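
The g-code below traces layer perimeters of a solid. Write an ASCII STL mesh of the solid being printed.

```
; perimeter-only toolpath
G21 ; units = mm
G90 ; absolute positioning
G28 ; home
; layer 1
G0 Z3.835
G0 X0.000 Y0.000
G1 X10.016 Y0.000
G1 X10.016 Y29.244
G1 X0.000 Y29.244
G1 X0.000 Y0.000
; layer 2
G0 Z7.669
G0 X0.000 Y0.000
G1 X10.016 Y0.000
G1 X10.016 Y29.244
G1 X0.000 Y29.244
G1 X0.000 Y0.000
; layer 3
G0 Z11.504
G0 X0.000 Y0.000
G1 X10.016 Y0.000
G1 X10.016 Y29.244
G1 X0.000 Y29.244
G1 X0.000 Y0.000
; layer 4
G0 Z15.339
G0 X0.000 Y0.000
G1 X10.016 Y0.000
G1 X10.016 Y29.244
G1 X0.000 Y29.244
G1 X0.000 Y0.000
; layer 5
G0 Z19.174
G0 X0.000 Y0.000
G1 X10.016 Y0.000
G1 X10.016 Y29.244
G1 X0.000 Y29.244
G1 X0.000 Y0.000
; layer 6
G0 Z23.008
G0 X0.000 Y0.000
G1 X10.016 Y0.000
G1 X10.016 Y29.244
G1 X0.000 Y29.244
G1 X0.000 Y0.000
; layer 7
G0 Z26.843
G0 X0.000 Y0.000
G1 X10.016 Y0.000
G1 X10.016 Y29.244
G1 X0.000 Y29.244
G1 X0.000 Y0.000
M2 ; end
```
solid part
  facet normal 0.0000 0.0000 -1.0000
    outer loop
      vertex 10.016 29.244 0.000
      vertex 10.016 0.000 0.000
      vertex 0.000 0.000 0.000
    endloop
  endfacet
  facet normal 0.0000 0.0000 -1.0000
    outer loop
      vertex 0.000 29.244 0.000
      vertex 10.016 29.244 0.000
      vertex 0.000 0.000 0.000
    endloop
  endfacet
  facet normal 0.0000 0.0000 1.0000
    outer loop
      vertex 0.000 0.000 26.843
      vertex 10.016 0.000 26.843
      vertex 10.016 29.244 26.843
    endloop
  endfacet
  facet normal 0.0000 0.0000 1.0000
    outer loop
      vertex 0.000 0.000 26.843
      vertex 10.016 29.244 26.843
      vertex 0.000 29.244 26.843
    endloop
  endfacet
  facet normal 0.0000 -1.0000 0.0000
    outer loop
      vertex 0.000 0.000 0.000
      vertex 10.016 0.000 0.000
      vertex 10.016 0.000 26.843
    endloop
  endfacet
  facet normal 0.0000 -1.0000 0.0000
    outer loop
      vertex 0.000 0.000 0.000
      vertex 10.016 0.000 26.843
      vertex 0.000 0.000 26.843
    endloop
  endfacet
  facet normal 0.0000 1.0000 0.0000
    outer loop
      vertex 10.016 29.244 26.843
      vertex 10.016 29.244 0.000
      vertex 0.000 29.244 0.000
    endloop
  endfacet
  facet normal 0.0000 1.0000 0.0000
    outer loop
      vertex 0.000 29.244 26.843
      vertex 10.016 29.244 26.843
      vertex 0.000 29.244 0.000
    endloop
  endfacet
  facet normal -1.0000 0.0000 0.0000
    outer loop
      vertex 0.000 29.244 26.843
      vertex 0.000 29.244 0.000
      vertex 0.000 0.000 0.000
    endloop
  endfacet
  facet normal -1.0000 0.0000 0.0000
    outer loop
      vertex 0.000 0.000 26.843
      vertex 0.000 29.244 26.843
      vertex 0.000 0.000 0.000
    endloop
  endfacet
  facet normal 1.0000 0.0000 0.0000
    outer loop
      vertex 10.016 0.000 0.000
      vertex 10.016 29.244 0.000
      vertex 10.016 29.244 26.843
    endloop
  endfacet
  facet normal 1.0000 0.0000 0.0000
    outer loop
      vertex 10.016 0.000 0.000
      vertex 10.016 29.244 26.843
      vertex 10.016 0.000 26.843
    endloop
  endfacet
endsolid part

The G0 Z moves step by Δz≈3.835 mm. Every layer's G1 loop is the same polygon, so the solid is a straight extrusion of it from z=0 to z≈26.8. Closing with flat bottom and top caps and triangulating gives 12 facets — a rectangular box, roughly 10 × 29.2 mm footprint and 26.8 mm tall.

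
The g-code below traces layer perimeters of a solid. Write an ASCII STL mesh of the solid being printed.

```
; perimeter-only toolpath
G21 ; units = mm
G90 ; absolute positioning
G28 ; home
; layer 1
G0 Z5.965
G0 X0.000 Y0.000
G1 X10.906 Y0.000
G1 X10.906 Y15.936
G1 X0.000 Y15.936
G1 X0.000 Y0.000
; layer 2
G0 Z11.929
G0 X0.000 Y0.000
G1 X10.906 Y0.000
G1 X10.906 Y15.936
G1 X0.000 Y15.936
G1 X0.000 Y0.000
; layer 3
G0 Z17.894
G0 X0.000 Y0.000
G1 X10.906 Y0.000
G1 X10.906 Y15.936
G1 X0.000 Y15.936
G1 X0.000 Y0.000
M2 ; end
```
solid part
  facet normal 0.0000 0.0000 -1.0000
    outer loop
      vertex 10.906 15.936 0.000
      vertex 10.906 0.000 0.000
      vertex 0.000 0.000 0.000
    endloop
  endfacet
  facet normal 0.0000 0.0000 -1.0000
    outer loop
      vertex 0.000 15.936 0.000
      vertex 10.906 15.936 0.000
      vertex 0.000 0.000 0.000
    endloop
  endfacet
  facet normal 0.0000 0.0000 1.0000
    outer loop
      vertex 0.000 0.000 17.894
      vertex 10.906 0.000 17.894
      vertex 10.906 15.936 17.894
    endloop
  endfacet
  facet normal 0.0000 0.0000 1.0000
    outer loop
      vertex 0.000 0.000 17.894
      vertex 10.906 15.936 17.894
      vertex 0.000 15.936 17.894
    endloop
  endfacet
  facet normal 0.0000 -1.0000 0.0000
    outer loop
      vertex 0.000 0.000 0.000
      vertex 10.906 0.000 0.000
      vertex 10.906 0.000 17.894
    endloop
  endfacet
  facet normal 0.0000 -1.0000 0.0000
    outer loop
      vertex 0.000 0.000 0.000
      vertex 10.906 0.000 17.894
      vertex 0.000 0.000 17.894
    endloop
  endfacet
  facet normal 0.0000 1.0000 0.0000
    outer loop
      vertex 10.906 15.936 17.894
      vertex 10.906 15.936 0.000
      vertex 0.000 15.936 0.000
    endloop
  endfacet
  facet normal 0.0000 1.0000 0.0000
    outer loop
      vertex 0.000 15.936 17.894
      vertex 10.906 15.936 17.894
      vertex 0.000 15.936 0.000
    endloop
  endfacet
  facet normal -1.0000 0.0000 0.0000
    outer loop
      vertex 0.000 15.936 17.894
      vertex 0.000 15.936 0.000
      vertex 0.000 0.000 0.000
    endloop
  endfacet
  facet normal -1.0000 0.0000 0.0000
    outer loop
      vertex 0.000 0.000 17.894
      vertex 0.000 15.936 17.894
      vertex 0.000 0.000 0.000
    endloop
  endfacet
  facet normal 1.0000 0.0000 0.0000
    outer loop
      vertex 10.906 0.000 0.000
      vertex 10.906 15.936 0.000
      vertex 10.906 15.936 17.894
    endloop
  endfacet
  facet normal 1.0000 0.0000 0.0000
    outer loop
      vertex 10.906 0.000 0.000
      vertex 10.906 15.936 17.894
      vertex 10.906 0.000 17.894
    endloop
  endfacet
endsolid part

The G0 Z moves step by Δz≈5.965 mm. Every layer's G1 loop is the same polygon, so the solid is a straight extrusion of it from z=0 to z≈17.9. Closing with flat bottom and top caps and triangulating gives 12 facets — a rectangular box, roughly 10.9 × 15.9 mm footprint and 17.9 mm tall.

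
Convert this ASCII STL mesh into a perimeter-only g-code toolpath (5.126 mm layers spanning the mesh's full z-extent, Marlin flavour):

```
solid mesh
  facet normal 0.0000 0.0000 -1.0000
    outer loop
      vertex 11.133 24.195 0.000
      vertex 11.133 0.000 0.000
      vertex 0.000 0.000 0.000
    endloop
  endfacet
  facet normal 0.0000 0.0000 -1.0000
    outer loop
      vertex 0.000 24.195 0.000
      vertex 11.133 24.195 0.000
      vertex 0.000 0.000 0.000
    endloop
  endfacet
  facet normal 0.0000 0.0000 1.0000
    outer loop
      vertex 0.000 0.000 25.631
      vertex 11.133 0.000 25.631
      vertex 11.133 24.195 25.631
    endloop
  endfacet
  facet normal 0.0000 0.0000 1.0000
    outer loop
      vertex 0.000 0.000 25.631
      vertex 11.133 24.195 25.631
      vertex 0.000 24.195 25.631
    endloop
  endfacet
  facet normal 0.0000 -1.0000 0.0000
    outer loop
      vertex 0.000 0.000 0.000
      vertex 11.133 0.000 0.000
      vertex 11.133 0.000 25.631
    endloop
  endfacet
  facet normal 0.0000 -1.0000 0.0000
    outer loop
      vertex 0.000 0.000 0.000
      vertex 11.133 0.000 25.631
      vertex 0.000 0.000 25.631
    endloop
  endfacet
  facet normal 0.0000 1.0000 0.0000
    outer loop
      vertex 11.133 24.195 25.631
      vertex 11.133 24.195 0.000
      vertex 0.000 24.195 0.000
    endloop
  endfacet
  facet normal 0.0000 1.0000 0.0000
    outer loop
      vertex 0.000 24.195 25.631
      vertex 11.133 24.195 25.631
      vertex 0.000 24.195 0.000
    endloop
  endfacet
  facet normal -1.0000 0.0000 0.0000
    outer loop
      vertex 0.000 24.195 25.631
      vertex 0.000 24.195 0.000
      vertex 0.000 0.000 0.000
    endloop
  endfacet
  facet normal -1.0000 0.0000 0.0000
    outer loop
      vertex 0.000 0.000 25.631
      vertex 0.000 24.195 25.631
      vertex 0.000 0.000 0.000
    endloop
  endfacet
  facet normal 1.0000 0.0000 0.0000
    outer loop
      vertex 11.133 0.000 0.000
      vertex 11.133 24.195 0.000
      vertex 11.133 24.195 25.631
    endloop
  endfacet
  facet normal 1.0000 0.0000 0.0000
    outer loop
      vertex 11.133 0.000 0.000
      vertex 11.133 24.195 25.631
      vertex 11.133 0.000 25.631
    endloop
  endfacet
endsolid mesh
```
; perimeter-only toolpath
G21 ; units = mm
G90 ; absolute positioning
G28 ; home
; layer 1
G0 Z5.126
G0 X0.000 Y0.000
G1 X11.133 Y0.000
G1 X11.133 Y24.195
G1 X0.000 Y24.195
G1 X0.000 Y0.000
; layer 2
G0 Z10.252
G0 X0.000 Y0.000
G1 X11.133 Y0.000
G1 X11.133 Y24.195
G1 X0.000 Y24.195
G1 X0.000 Y0.000
; layer 3
G0 Z15.379
G0 X0.000 Y0.000
G1 X11.133 Y0.000
G1 X11.133 Y24.195
G1 X0.000 Y24.195
G1 X0.000 Y0.000
; layer 4
G0 Z20.505
G0 X0.000 Y0.000
G1 X11.133 Y0.000
G1 X11.133 Y24.195
G1 X0.000 Y24.195
G1 X0.000 Y0.000
; layer 5
G0 Z25.631
G0 X0.000 Y0.000
G1 X11.133 Y0.000
G1 X11.133 Y24.195
G1 X0.000 Y24.195
G1 X0.000 Y0.000
M2 ; end

The solid is a rectangular box, roughly 11.1 × 24.2 mm footprint and 25.6 mm tall. Slicing at Δz = 5.126 mm — 5 equal slices spanning the solid's height, so layer i sits at z = i·h/5 — gives 5 non-empty perimeters. Each is a 4-segment closed polygon; G0 lifts to the layer z and rapids to the start vertex, then G1 traces the edges.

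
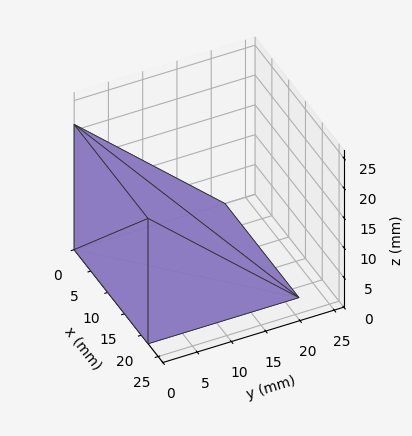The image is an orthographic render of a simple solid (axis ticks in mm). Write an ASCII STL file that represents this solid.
Reading the render: the shape is a wedge (ramp): 22 × 22 mm base, rising to 21 mm along the y=0 edge and sloping linearly to z=0 at y=22 (dimensions read to the nearest mm from the axis ticks). For the STL, each face is triangulated and given an outward normal.

solid part
  facet normal 0.0000 0.0000 -1.0000
    outer loop
      vertex 22.00 22.00 0.00
      vertex 22.00 0.00 0.00
      vertex 0.00 0.00 0.00
    endloop
  endfacet
  facet normal 0.0000 0.0000 -1.0000
    outer loop
      vertex 0.00 22.00 0.00
      vertex 22.00 22.00 0.00
      vertex 0.00 0.00 0.00
    endloop
  endfacet
  facet normal 0.0000 -1.0000 0.0000
    outer loop
      vertex 0.00 0.00 0.00
      vertex 22.00 0.00 0.00
      vertex 22.00 0.00 21.00
    endloop
  endfacet
  facet normal 0.0000 -1.0000 0.0000
    outer loop
      vertex 0.00 0.00 0.00
      vertex 22.00 0.00 21.00
      vertex 0.00 0.00 21.00
    endloop
  endfacet
  facet normal 0.0000 0.6905 0.7234
    outer loop
      vertex 0.00 0.00 21.00
      vertex 22.00 0.00 21.00
      vertex 22.00 22.00 0.00
    endloop
  endfacet
  facet normal 0.0000 0.6905 0.7234
    outer loop
      vertex 0.00 0.00 21.00
      vertex 22.00 22.00 0.00
      vertex 0.00 22.00 0.00
    endloop
  endfacet
  facet normal -1.0000 0.0000 0.0000
    outer loop
      vertex 0.00 0.00 21.00
      vertex 0.00 22.00 0.00
      vertex 0.00 0.00 0.00
    endloop
  endfacet
  facet normal 1.0000 0.0000 0.0000
    outer loop
      vertex 22.00 0.00 0.00
      vertex 22.00 22.00 0.00
      vertex 22.00 0.00 21.00
    endloop
  endfacet
endsolid part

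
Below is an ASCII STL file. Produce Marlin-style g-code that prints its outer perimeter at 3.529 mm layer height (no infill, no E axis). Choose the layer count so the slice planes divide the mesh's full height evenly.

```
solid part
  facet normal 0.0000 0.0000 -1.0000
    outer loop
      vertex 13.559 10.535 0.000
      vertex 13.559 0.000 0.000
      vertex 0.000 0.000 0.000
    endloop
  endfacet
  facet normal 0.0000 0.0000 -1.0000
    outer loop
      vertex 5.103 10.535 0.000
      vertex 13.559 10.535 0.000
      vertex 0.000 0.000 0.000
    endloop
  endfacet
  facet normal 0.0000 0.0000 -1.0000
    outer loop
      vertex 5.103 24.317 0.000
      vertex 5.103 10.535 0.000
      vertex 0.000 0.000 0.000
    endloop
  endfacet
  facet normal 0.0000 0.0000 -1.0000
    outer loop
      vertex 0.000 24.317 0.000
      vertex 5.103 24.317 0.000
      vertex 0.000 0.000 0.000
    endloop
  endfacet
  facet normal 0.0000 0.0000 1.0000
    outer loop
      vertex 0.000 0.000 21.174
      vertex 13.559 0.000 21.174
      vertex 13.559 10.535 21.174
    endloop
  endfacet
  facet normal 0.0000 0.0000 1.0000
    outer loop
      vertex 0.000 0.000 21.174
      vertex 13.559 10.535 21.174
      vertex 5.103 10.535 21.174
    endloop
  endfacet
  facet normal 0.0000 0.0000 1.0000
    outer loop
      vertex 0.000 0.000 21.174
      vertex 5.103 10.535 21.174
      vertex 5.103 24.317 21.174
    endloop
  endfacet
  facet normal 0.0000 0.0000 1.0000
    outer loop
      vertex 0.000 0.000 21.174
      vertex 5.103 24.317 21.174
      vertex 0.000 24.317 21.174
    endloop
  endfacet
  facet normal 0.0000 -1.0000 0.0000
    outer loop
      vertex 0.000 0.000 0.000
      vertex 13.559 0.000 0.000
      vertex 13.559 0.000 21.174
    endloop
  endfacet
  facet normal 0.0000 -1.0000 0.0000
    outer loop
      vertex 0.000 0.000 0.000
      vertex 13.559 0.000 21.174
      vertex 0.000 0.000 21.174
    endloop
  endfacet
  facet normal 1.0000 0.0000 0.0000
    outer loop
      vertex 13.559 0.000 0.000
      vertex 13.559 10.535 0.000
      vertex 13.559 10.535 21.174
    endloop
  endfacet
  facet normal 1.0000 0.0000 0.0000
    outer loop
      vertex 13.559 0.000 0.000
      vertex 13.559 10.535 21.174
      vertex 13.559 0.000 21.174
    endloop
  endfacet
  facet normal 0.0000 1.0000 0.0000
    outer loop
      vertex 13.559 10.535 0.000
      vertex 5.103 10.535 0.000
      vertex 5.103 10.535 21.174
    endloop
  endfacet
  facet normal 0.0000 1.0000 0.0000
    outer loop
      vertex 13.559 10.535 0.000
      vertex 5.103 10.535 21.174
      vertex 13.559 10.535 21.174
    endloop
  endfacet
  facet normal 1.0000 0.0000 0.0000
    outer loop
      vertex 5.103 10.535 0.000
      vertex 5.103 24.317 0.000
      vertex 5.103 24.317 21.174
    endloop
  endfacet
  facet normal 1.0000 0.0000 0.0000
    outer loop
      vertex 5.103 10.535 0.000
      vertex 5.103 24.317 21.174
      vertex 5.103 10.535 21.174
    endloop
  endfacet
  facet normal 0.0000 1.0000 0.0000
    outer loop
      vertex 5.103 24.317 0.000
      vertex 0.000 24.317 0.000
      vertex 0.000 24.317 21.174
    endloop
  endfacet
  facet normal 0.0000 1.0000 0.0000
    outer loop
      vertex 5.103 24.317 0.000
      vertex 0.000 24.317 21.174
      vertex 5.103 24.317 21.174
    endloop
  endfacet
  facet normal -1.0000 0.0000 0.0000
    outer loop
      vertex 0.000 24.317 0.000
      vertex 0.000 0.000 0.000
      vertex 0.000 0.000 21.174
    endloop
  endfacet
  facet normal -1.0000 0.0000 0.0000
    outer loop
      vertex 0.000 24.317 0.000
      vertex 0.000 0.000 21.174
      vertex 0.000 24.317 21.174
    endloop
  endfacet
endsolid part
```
; perimeter-only toolpath
G21 ; units = mm
G90 ; absolute positioning
G28 ; home
; layer 1
G0 Z3.529
G0 X0.000 Y0.000
G1 X13.559 Y0.000
G1 X13.559 Y10.535
G1 X5.103 Y10.535
G1 X5.103 Y24.317
G1 X0.000 Y24.317
G1 X0.000 Y0.000
; layer 2
G0 Z7.058
G0 X0.000 Y0.000
G1 X13.559 Y0.000
G1 X13.559 Y10.535
G1 X5.103 Y10.535
G1 X5.103 Y24.317
G1 X0.000 Y24.317
G1 X0.000 Y0.000
; layer 3
G0 Z10.587
G0 X0.000 Y0.000
G1 X13.559 Y0.000
G1 X13.559 Y10.535
G1 X5.103 Y10.535
G1 X5.103 Y24.317
G1 X0.000 Y24.317
G1 X0.000 Y0.000
; layer 4
G0 Z14.116
G0 X0.000 Y0.000
G1 X13.559 Y0.000
G1 X13.559 Y10.535
G1 X5.103 Y10.535
G1 X5.103 Y24.317
G1 X0.000 Y24.317
G1 X0.000 Y0.000
; layer 5
G0 Z17.645
G0 X0.000 Y0.000
G1 X13.559 Y0.000
G1 X13.559 Y10.535
G1 X5.103 Y10.535
G1 X5.103 Y24.317
G1 X0.000 Y24.317
G1 X0.000 Y0.000
; layer 6
G0 Z21.174
G0 X0.000 Y0.000
G1 X13.559 Y0.000
G1 X13.559 Y10.535
G1 X5.103 Y10.535
G1 X5.103 Y24.317
G1 X0.000 Y24.317
G1 X0.000 Y0.000
M2 ; end

The solid is an L-shaped prism: outer 13.6 × 24.3 mm, arm thicknesses ≈ 10.5 mm (horizontal) and 5.1 mm (vertical), extruded 21.2 mm in z. Slicing at Δz = 3.529 mm — 6 equal slices spanning the solid's height, so layer i sits at z = i·h/6 — gives 6 non-empty perimeters. Each is a 6-segment closed polygon; G0 lifts to the layer z and rapids to the start vertex, then G1 traces the edges.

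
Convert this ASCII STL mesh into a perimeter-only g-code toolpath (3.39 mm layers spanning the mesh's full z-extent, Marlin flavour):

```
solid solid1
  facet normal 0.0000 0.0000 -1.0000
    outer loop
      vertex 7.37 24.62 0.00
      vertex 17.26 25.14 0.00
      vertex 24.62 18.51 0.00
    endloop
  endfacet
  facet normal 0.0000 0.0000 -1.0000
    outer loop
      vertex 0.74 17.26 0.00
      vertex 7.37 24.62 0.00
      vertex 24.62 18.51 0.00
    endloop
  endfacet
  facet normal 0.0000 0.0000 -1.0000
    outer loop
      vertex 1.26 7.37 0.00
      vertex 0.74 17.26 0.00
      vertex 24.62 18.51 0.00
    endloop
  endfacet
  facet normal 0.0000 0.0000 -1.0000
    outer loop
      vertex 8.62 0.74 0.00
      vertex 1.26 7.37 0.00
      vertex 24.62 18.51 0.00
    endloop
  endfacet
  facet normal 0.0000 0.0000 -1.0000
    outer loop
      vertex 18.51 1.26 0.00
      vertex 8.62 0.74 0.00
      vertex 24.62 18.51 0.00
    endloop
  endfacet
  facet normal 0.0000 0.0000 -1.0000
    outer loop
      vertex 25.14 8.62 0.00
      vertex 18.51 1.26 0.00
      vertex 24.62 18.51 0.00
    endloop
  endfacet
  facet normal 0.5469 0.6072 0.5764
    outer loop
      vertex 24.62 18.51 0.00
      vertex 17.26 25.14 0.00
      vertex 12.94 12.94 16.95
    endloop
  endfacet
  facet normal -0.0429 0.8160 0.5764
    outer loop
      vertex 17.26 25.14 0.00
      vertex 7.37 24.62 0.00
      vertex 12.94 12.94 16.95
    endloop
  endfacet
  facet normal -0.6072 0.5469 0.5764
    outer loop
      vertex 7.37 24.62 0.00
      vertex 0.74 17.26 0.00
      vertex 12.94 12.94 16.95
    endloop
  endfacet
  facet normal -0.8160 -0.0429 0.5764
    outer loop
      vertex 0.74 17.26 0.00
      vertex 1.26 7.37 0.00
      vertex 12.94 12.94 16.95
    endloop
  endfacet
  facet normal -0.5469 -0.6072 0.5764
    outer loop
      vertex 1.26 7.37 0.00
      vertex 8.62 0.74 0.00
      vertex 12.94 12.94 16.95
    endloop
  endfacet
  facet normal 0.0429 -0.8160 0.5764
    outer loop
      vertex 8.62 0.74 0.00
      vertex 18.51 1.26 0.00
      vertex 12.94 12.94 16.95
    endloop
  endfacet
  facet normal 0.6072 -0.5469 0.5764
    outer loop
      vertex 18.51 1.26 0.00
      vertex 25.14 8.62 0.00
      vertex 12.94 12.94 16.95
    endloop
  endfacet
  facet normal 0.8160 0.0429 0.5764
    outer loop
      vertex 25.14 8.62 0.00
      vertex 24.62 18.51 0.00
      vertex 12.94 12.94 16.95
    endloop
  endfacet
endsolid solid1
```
; perimeter-only toolpath
G21 ; units = mm
G90 ; absolute positioning
G28 ; home
; layer 1
G0 Z3.39
G0 X22.28 Y17.40
G1 X16.40 Y22.70
G1 X8.48 Y22.28
G1 X3.18 Y16.40
G1 X3.60 Y8.48
G1 X9.48 Y3.18
G1 X17.40 Y3.60
G1 X22.70 Y9.48
G1 X22.28 Y17.40
; layer 2
G0 Z6.78
G0 X19.95 Y16.28
G1 X15.53 Y20.26
G1 X9.60 Y19.95
G1 X5.62 Y15.53
G1 X5.93 Y9.60
G1 X10.35 Y5.62
G1 X16.28 Y5.93
G1 X20.26 Y10.35
G1 X19.95 Y16.28
; layer 3
G0 Z10.17
G0 X17.61 Y15.17
G1 X14.67 Y17.82
G1 X10.71 Y17.61
G1 X8.06 Y14.67
G1 X8.27 Y10.71
G1 X11.21 Y8.06
G1 X15.17 Y8.27
G1 X17.82 Y11.21
G1 X17.61 Y15.17
; layer 4
G0 Z13.56
G0 X15.28 Y14.05
G1 X13.80 Y15.38
G1 X11.83 Y15.28
G1 X10.50 Y13.80
G1 X10.60 Y11.83
G1 X12.08 Y10.50
G1 X14.05 Y10.60
G1 X15.38 Y12.08
G1 X15.28 Y14.05
M2 ; end

The solid is a regular 8-sided pyramid, base circumscribed radius ≈ 12.9 mm, apex at z ≈ 16.9 mm. Slicing at Δz = 3.39 mm — 5 equal slices spanning the solid's height, so layer i sits at z = i·h/5 — gives 4 non-empty perimeters. Each is a 8-segment closed polygon; G0 lifts to the layer z and rapids to the start vertex, then G1 traces the edges. The cross-section shrinks linearly with z (the slice at the apex is degenerate and omitted).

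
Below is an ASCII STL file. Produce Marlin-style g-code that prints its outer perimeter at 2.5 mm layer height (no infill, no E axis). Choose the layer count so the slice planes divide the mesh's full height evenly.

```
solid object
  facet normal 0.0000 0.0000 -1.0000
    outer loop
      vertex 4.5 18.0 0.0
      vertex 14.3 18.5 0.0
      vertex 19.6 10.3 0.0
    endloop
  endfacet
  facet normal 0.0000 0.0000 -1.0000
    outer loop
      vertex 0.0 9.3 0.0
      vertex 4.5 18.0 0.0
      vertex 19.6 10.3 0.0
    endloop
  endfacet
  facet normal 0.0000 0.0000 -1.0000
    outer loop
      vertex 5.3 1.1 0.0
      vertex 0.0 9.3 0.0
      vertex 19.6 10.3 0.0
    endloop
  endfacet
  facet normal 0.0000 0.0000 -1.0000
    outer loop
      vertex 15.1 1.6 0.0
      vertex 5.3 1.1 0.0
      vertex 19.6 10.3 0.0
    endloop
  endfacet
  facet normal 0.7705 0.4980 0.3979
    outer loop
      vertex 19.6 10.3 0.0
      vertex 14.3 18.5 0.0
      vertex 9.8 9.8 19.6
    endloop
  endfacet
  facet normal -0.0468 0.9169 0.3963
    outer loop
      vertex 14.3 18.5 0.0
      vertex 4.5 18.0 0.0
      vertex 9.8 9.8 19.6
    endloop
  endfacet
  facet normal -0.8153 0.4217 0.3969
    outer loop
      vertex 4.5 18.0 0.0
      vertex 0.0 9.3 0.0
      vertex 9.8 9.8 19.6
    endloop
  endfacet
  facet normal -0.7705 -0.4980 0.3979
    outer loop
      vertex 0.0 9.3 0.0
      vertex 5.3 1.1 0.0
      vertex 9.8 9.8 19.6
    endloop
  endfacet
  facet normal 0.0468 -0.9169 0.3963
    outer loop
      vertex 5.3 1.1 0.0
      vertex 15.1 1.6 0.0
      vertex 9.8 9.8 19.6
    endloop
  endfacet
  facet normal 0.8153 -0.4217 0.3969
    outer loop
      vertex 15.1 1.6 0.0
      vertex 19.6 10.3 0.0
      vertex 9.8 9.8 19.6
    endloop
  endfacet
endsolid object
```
; perimeter-only toolpath
G21 ; units = mm
G90 ; absolute positioning
G28 ; home
; layer 1
G0 Z2.5
G0 X18.4 Y10.2
G1 X13.7 Y17.4
G1 X5.2 Y17.0
G1 X1.2 Y9.4
G1 X5.9 Y2.2
G1 X14.4 Y2.6
G1 X18.4 Y10.2
; layer 2
G0 Z4.9
G0 X17.2 Y10.2
G1 X13.2 Y16.3
G1 X5.8 Y15.9
G1 X2.5 Y9.4
G1 X6.4 Y3.3
G1 X13.8 Y3.7
G1 X17.2 Y10.2
; layer 3
G0 Z7.4
G0 X15.9 Y10.1
G1 X12.6 Y15.2
G1 X6.5 Y14.9
G1 X3.7 Y9.5
G1 X7.0 Y4.4
G1 X13.1 Y4.7
G1 X15.9 Y10.1
; layer 4
G0 Z9.8
G0 X14.7 Y10.1
G1 X12.1 Y14.2
G1 X7.2 Y13.9
G1 X4.9 Y9.6
G1 X7.6 Y5.5
G1 X12.4 Y5.7
G1 X14.7 Y10.1
; layer 5
G0 Z12.2
G0 X13.5 Y10.0
G1 X11.5 Y13.1
G1 X7.8 Y12.9
G1 X6.1 Y9.6
G1 X8.1 Y6.5
G1 X11.8 Y6.7
G1 X13.5 Y10.0
; layer 6
G0 Z14.7
G0 X12.2 Y9.9
G1 X10.9 Y12.0
G1 X8.5 Y11.9
G1 X7.4 Y9.7
G1 X8.7 Y7.6
G1 X11.1 Y7.8
G1 X12.2 Y9.9
; layer 7
G0 Z17.2
G0 X11.0 Y9.9
G1 X10.4 Y10.9
G1 X9.1 Y10.8
G1 X8.6 Y9.7
G1 X9.2 Y8.7
G1 X10.5 Y8.8
G1 X11.0 Y9.9
M2 ; end

The solid is a regular 6-sided pyramid, base circumscribed radius ≈ 9.8 mm, apex at z ≈ 19.6 mm. Slicing at Δz = 2.5 mm — 8 equal slices spanning the solid's height, so layer i sits at z = i·h/8 — gives 7 non-empty perimeters. Each is a 6-segment closed polygon; G0 lifts to the layer z and rapids to the start vertex, then G1 traces the edges. The cross-section shrinks linearly with z (the slice at the apex is degenerate and omitted).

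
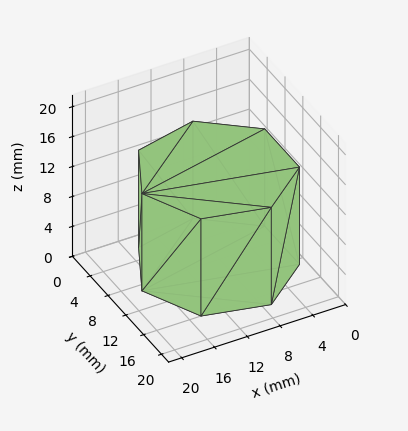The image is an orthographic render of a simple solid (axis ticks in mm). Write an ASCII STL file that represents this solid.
Reading the render: the shape is a regular 7-sided prism (a cylinder approximated with 7 flat sides), circumscribed radius ≈ 9 mm, height ≈ 13 mm (dimensions read to the nearest mm from the axis ticks). For the STL, each face is triangulated and given an outward normal.

solid part
  facet normal 0.0000 0.0000 -1.0000
    outer loop
      vertex 7.0 17.8 0.0
      vertex 14.6 16.0 0.0
      vertex 18.0 9.0 0.0
    endloop
  endfacet
  facet normal 0.0000 0.0000 -1.0000
    outer loop
      vertex 0.9 12.9 0.0
      vertex 7.0 17.8 0.0
      vertex 18.0 9.0 0.0
    endloop
  endfacet
  facet normal 0.0000 0.0000 -1.0000
    outer loop
      vertex 0.9 5.1 0.0
      vertex 0.9 12.9 0.0
      vertex 18.0 9.0 0.0
    endloop
  endfacet
  facet normal 0.0000 0.0000 -1.0000
    outer loop
      vertex 7.0 0.2 0.0
      vertex 0.9 5.1 0.0
      vertex 18.0 9.0 0.0
    endloop
  endfacet
  facet normal 0.0000 0.0000 -1.0000
    outer loop
      vertex 14.6 2.0 0.0
      vertex 7.0 0.2 0.0
      vertex 18.0 9.0 0.0
    endloop
  endfacet
  facet normal 0.0000 0.0000 1.0000
    outer loop
      vertex 18.0 9.0 13.0
      vertex 14.6 16.0 13.0
      vertex 7.0 17.8 13.0
    endloop
  endfacet
  facet normal 0.0000 0.0000 1.0000
    outer loop
      vertex 18.0 9.0 13.0
      vertex 7.0 17.8 13.0
      vertex 0.9 12.9 13.0
    endloop
  endfacet
  facet normal 0.0000 0.0000 1.0000
    outer loop
      vertex 18.0 9.0 13.0
      vertex 0.9 12.9 13.0
      vertex 0.9 5.1 13.0
    endloop
  endfacet
  facet normal 0.0000 0.0000 1.0000
    outer loop
      vertex 18.0 9.0 13.0
      vertex 0.9 5.1 13.0
      vertex 7.0 0.2 13.0
    endloop
  endfacet
  facet normal 0.0000 0.0000 1.0000
    outer loop
      vertex 18.0 9.0 13.0
      vertex 7.0 0.2 13.0
      vertex 14.6 2.0 13.0
    endloop
  endfacet
  facet normal 0.8995 0.4369 0.0000
    outer loop
      vertex 18.0 9.0 0.0
      vertex 14.6 16.0 0.0
      vertex 14.6 16.0 13.0
    endloop
  endfacet
  facet normal 0.8995 0.4369 0.0000
    outer loop
      vertex 18.0 9.0 0.0
      vertex 14.6 16.0 13.0
      vertex 18.0 9.0 13.0
    endloop
  endfacet
  facet normal 0.2305 0.9731 0.0000
    outer loop
      vertex 14.6 16.0 0.0
      vertex 7.0 17.8 0.0
      vertex 7.0 17.8 13.0
    endloop
  endfacet
  facet normal 0.2305 0.9731 0.0000
    outer loop
      vertex 14.6 16.0 0.0
      vertex 7.0 17.8 13.0
      vertex 14.6 16.0 13.0
    endloop
  endfacet
  facet normal -0.6263 0.7796 0.0000
    outer loop
      vertex 7.0 17.8 0.0
      vertex 0.9 12.9 0.0
      vertex 0.9 12.9 13.0
    endloop
  endfacet
  facet normal -0.6263 0.7796 0.0000
    outer loop
      vertex 7.0 17.8 0.0
      vertex 0.9 12.9 13.0
      vertex 7.0 17.8 13.0
    endloop
  endfacet
  facet normal -1.0000 0.0000 0.0000
    outer loop
      vertex 0.9 12.9 0.0
      vertex 0.9 5.1 0.0
      vertex 0.9 5.1 13.0
    endloop
  endfacet
  facet normal -1.0000 0.0000 0.0000
    outer loop
      vertex 0.9 12.9 0.0
      vertex 0.9 5.1 13.0
      vertex 0.9 12.9 13.0
    endloop
  endfacet
  facet normal -0.6263 -0.7796 0.0000
    outer loop
      vertex 0.9 5.1 0.0
      vertex 7.0 0.2 0.0
      vertex 7.0 0.2 13.0
    endloop
  endfacet
  facet normal -0.6263 -0.7796 0.0000
    outer loop
      vertex 0.9 5.1 0.0
      vertex 7.0 0.2 13.0
      vertex 0.9 5.1 13.0
    endloop
  endfacet
  facet normal 0.2305 -0.9731 0.0000
    outer loop
      vertex 7.0 0.2 0.0
      vertex 14.6 2.0 0.0
      vertex 14.6 2.0 13.0
    endloop
  endfacet
  facet normal 0.2305 -0.9731 0.0000
    outer loop
      vertex 7.0 0.2 0.0
      vertex 14.6 2.0 13.0
      vertex 7.0 0.2 13.0
    endloop
  endfacet
  facet normal 0.8995 -0.4369 0.0000
    outer loop
      vertex 14.6 2.0 0.0
      vertex 18.0 9.0 0.0
      vertex 18.0 9.0 13.0
    endloop
  endfacet
  facet normal 0.8995 -0.4369 0.0000
    outer loop
      vertex 14.6 2.0 0.0
      vertex 18.0 9.0 13.0
      vertex 14.6 2.0 13.0
    endloop
  endfacet
endsolid part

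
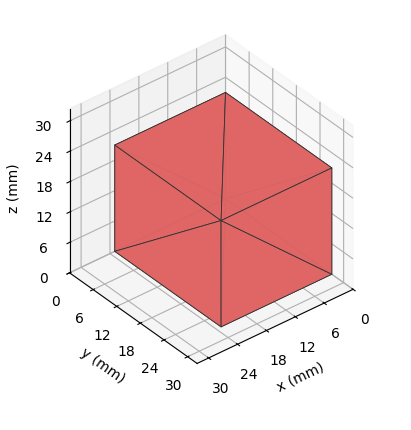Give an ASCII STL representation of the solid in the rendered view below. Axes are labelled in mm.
Reading the render: the shape is a rectangular box, roughly 23 × 27 mm footprint and 21 mm tall (dimensions read to the nearest mm from the axis ticks). For the STL, each face is triangulated and given an outward normal.

solid part
  facet normal 0.0000 0.0000 -1.0000
    outer loop
      vertex 23.000 27.000 0.000
      vertex 23.000 0.000 0.000
      vertex 0.000 0.000 0.000
    endloop
  endfacet
  facet normal 0.0000 0.0000 -1.0000
    outer loop
      vertex 0.000 27.000 0.000
      vertex 23.000 27.000 0.000
      vertex 0.000 0.000 0.000
    endloop
  endfacet
  facet normal 0.0000 0.0000 1.0000
    outer loop
      vertex 0.000 0.000 21.000
      vertex 23.000 0.000 21.000
      vertex 23.000 27.000 21.000
    endloop
  endfacet
  facet normal 0.0000 0.0000 1.0000
    outer loop
      vertex 0.000 0.000 21.000
      vertex 23.000 27.000 21.000
      vertex 0.000 27.000 21.000
    endloop
  endfacet
  facet normal 0.0000 -1.0000 0.0000
    outer loop
      vertex 0.000 0.000 0.000
      vertex 23.000 0.000 0.000
      vertex 23.000 0.000 21.000
    endloop
  endfacet
  facet normal 0.0000 -1.0000 0.0000
    outer loop
      vertex 0.000 0.000 0.000
      vertex 23.000 0.000 21.000
      vertex 0.000 0.000 21.000
    endloop
  endfacet
  facet normal 0.0000 1.0000 0.0000
    outer loop
      vertex 23.000 27.000 21.000
      vertex 23.000 27.000 0.000
      vertex 0.000 27.000 0.000
    endloop
  endfacet
  facet normal 0.0000 1.0000 0.0000
    outer loop
      vertex 0.000 27.000 21.000
      vertex 23.000 27.000 21.000
      vertex 0.000 27.000 0.000
    endloop
  endfacet
  facet normal -1.0000 0.0000 0.0000
    outer loop
      vertex 0.000 27.000 21.000
      vertex 0.000 27.000 0.000
      vertex 0.000 0.000 0.000
    endloop
  endfacet
  facet normal -1.0000 0.0000 0.0000
    outer loop
      vertex 0.000 0.000 21.000
      vertex 0.000 27.000 21.000
      vertex 0.000 0.000 0.000
    endloop
  endfacet
  facet normal 1.0000 0.0000 0.0000
    outer loop
      vertex 23.000 0.000 0.000
      vertex 23.000 27.000 0.000
      vertex 23.000 27.000 21.000
    endloop
  endfacet
  facet normal 1.0000 0.0000 0.0000
    outer loop
      vertex 23.000 0.000 0.000
      vertex 23.000 27.000 21.000
      vertex 23.000 0.000 21.000
    endloop
  endfacet
endsolid part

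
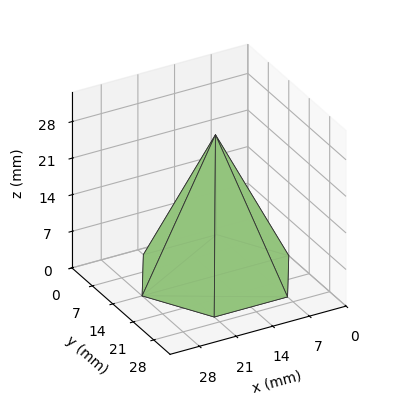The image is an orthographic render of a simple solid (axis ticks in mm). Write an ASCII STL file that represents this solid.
Reading the render: the shape is a regular 6-sided pyramid, base circumscribed radius ≈ 14 mm, apex at z ≈ 27 mm (dimensions read to the nearest mm from the axis ticks). For the STL, each face is triangulated and given an outward normal.

solid part
  facet normal 0.0000 0.0000 -1.0000
    outer loop
      vertex 7.000 26.124 0.000
      vertex 21.000 26.124 0.000
      vertex 28.000 14.000 0.000
    endloop
  endfacet
  facet normal 0.0000 0.0000 -1.0000
    outer loop
      vertex 0.000 14.000 0.000
      vertex 7.000 26.124 0.000
      vertex 28.000 14.000 0.000
    endloop
  endfacet
  facet normal 0.0000 0.0000 -1.0000
    outer loop
      vertex 7.000 1.876 0.000
      vertex 0.000 14.000 0.000
      vertex 28.000 14.000 0.000
    endloop
  endfacet
  facet normal 0.0000 0.0000 -1.0000
    outer loop
      vertex 21.000 1.876 0.000
      vertex 7.000 1.876 0.000
      vertex 28.000 14.000 0.000
    endloop
  endfacet
  facet normal 0.7900 0.4561 0.4096
    outer loop
      vertex 28.000 14.000 0.000
      vertex 21.000 26.124 0.000
      vertex 14.000 14.000 27.000
    endloop
  endfacet
  facet normal 0.0000 0.9122 0.4096
    outer loop
      vertex 21.000 26.124 0.000
      vertex 7.000 26.124 0.000
      vertex 14.000 14.000 27.000
    endloop
  endfacet
  facet normal -0.7900 0.4561 0.4096
    outer loop
      vertex 7.000 26.124 0.000
      vertex 0.000 14.000 0.000
      vertex 14.000 14.000 27.000
    endloop
  endfacet
  facet normal -0.7900 -0.4561 0.4096
    outer loop
      vertex 0.000 14.000 0.000
      vertex 7.000 1.876 0.000
      vertex 14.000 14.000 27.000
    endloop
  endfacet
  facet normal 0.0000 -0.9122 0.4096
    outer loop
      vertex 7.000 1.876 0.000
      vertex 21.000 1.876 0.000
      vertex 14.000 14.000 27.000
    endloop
  endfacet
  facet normal 0.7900 -0.4561 0.4096
    outer loop
      vertex 21.000 1.876 0.000
      vertex 28.000 14.000 0.000
      vertex 14.000 14.000 27.000
    endloop
  endfacet
endsolid part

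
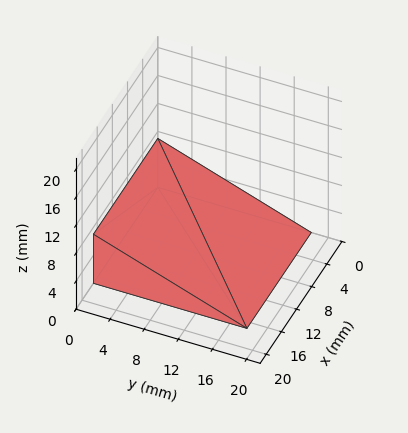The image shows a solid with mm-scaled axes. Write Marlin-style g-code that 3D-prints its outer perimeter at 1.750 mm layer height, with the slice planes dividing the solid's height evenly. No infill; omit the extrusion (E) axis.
Reading the render: the shape is a wedge (ramp): 17 × 18 mm base, rising to 7 mm along the y=0 edge and sloping linearly to z=0 at y=18 (dimensions read to the nearest mm from the axis ticks). For the g-code, the solid's height is divided into equal slices at the stated Δz and each level perimeter traced with G1 moves after a G0 lift.

; perimeter-only toolpath
G21 ; units = mm
G90 ; absolute positioning
G28 ; home
; layer 1
G0 Z1.750
G0 X0.000 Y0.000
G1 X17.000 Y0.000
G1 X17.000 Y13.500
G1 X0.000 Y13.500
G1 X0.000 Y0.000
; layer 2
G0 Z3.500
G0 X0.000 Y0.000
G1 X17.000 Y0.000
G1 X17.000 Y9.000
G1 X0.000 Y9.000
G1 X0.000 Y0.000
; layer 3
G0 Z5.250
G0 X0.000 Y0.000
G1 X17.000 Y0.000
G1 X17.000 Y4.500
G1 X0.000 Y4.500
G1 X0.000 Y0.000
M2 ; end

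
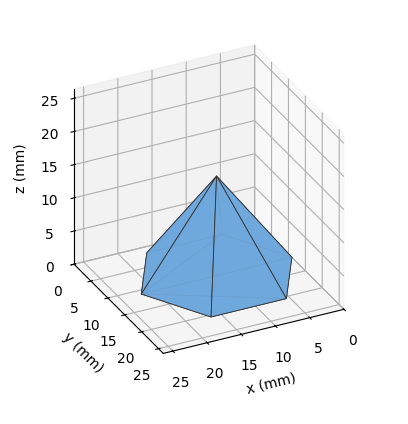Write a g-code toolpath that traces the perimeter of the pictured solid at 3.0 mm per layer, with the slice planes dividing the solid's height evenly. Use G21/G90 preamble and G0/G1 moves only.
Reading the render: the shape is a regular 6-sided pyramid, base circumscribed radius ≈ 11 mm, apex at z ≈ 15 mm (dimensions read to the nearest mm from the axis ticks). For the g-code, the solid's height is divided into equal slices at the stated Δz and each level perimeter traced with G1 moves after a G0 lift.

; perimeter-only toolpath
G21 ; units = mm
G90 ; absolute positioning
G28 ; home
; layer 1
G0 Z3.0
G0 X19.8 Y11.0
G1 X15.4 Y18.6
G1 X6.6 Y18.6
G1 X2.2 Y11.0
G1 X6.6 Y3.4
G1 X15.4 Y3.4
G1 X19.8 Y11.0
; layer 2
G0 Z6.0
G0 X17.6 Y11.0
G1 X14.3 Y16.7
G1 X7.7 Y16.7
G1 X4.4 Y11.0
G1 X7.7 Y5.3
G1 X14.3 Y5.3
G1 X17.6 Y11.0
; layer 3
G0 Z9.0
G0 X15.4 Y11.0
G1 X13.2 Y14.8
G1 X8.8 Y14.8
G1 X6.6 Y11.0
G1 X8.8 Y7.2
G1 X13.2 Y7.2
G1 X15.4 Y11.0
; layer 4
G0 Z12.0
G0 X13.2 Y11.0
G1 X12.1 Y12.9
G1 X9.9 Y12.9
G1 X8.8 Y11.0
G1 X9.9 Y9.1
G1 X12.1 Y9.1
G1 X13.2 Y11.0
M2 ; end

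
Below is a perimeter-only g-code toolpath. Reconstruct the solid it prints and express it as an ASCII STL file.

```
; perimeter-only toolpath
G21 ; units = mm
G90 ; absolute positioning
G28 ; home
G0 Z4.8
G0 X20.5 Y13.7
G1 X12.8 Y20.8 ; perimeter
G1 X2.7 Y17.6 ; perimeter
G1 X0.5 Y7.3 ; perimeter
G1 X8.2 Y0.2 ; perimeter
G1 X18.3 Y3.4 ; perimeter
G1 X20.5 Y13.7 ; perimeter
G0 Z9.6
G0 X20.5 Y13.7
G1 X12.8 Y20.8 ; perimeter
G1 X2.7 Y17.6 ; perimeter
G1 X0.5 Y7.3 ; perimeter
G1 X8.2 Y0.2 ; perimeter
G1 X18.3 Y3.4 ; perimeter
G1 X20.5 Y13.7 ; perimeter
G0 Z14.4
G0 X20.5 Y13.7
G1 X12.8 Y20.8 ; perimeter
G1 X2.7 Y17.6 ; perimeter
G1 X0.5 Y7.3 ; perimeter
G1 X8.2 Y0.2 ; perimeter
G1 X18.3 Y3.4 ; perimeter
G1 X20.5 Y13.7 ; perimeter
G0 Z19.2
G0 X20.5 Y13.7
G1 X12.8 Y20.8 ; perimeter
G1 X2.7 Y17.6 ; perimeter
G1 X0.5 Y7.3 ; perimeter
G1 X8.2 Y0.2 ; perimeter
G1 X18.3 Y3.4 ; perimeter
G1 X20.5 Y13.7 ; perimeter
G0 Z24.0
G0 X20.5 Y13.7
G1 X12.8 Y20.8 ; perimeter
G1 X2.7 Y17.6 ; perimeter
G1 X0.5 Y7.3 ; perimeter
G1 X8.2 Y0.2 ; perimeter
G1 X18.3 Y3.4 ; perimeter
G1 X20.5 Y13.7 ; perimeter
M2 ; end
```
solid part
  facet normal 0.0000 0.0000 -1.0000
    outer loop
      vertex 2.7 17.6 0.0
      vertex 12.8 20.8 0.0
      vertex 20.5 13.7 0.0
    endloop
  endfacet
  facet normal 0.0000 0.0000 -1.0000
    outer loop
      vertex 0.5 7.3 0.0
      vertex 2.7 17.6 0.0
      vertex 20.5 13.7 0.0
    endloop
  endfacet
  facet normal 0.0000 0.0000 -1.0000
    outer loop
      vertex 8.2 0.2 0.0
      vertex 0.5 7.3 0.0
      vertex 20.5 13.7 0.0
    endloop
  endfacet
  facet normal 0.0000 0.0000 -1.0000
    outer loop
      vertex 18.3 3.4 0.0
      vertex 8.2 0.2 0.0
      vertex 20.5 13.7 0.0
    endloop
  endfacet
  facet normal 0.0000 0.0000 1.0000
    outer loop
      vertex 20.5 13.7 24.0
      vertex 12.8 20.8 24.0
      vertex 2.7 17.6 24.0
    endloop
  endfacet
  facet normal 0.0000 0.0000 1.0000
    outer loop
      vertex 20.5 13.7 24.0
      vertex 2.7 17.6 24.0
      vertex 0.5 7.3 24.0
    endloop
  endfacet
  facet normal 0.0000 0.0000 1.0000
    outer loop
      vertex 20.5 13.7 24.0
      vertex 0.5 7.3 24.0
      vertex 8.2 0.2 24.0
    endloop
  endfacet
  facet normal 0.0000 0.0000 1.0000
    outer loop
      vertex 20.5 13.7 24.0
      vertex 8.2 0.2 24.0
      vertex 18.3 3.4 24.0
    endloop
  endfacet
  facet normal 0.6779 0.7352 0.0000
    outer loop
      vertex 20.5 13.7 0.0
      vertex 12.8 20.8 0.0
      vertex 12.8 20.8 24.0
    endloop
  endfacet
  facet normal 0.6779 0.7352 0.0000
    outer loop
      vertex 20.5 13.7 0.0
      vertex 12.8 20.8 24.0
      vertex 20.5 13.7 24.0
    endloop
  endfacet
  facet normal -0.3020 0.9533 0.0000
    outer loop
      vertex 12.8 20.8 0.0
      vertex 2.7 17.6 0.0
      vertex 2.7 17.6 24.0
    endloop
  endfacet
  facet normal -0.3020 0.9533 0.0000
    outer loop
      vertex 12.8 20.8 0.0
      vertex 2.7 17.6 24.0
      vertex 12.8 20.8 24.0
    endloop
  endfacet
  facet normal -0.9779 0.2089 0.0000
    outer loop
      vertex 2.7 17.6 0.0
      vertex 0.5 7.3 0.0
      vertex 0.5 7.3 24.0
    endloop
  endfacet
  facet normal -0.9779 0.2089 0.0000
    outer loop
      vertex 2.7 17.6 0.0
      vertex 0.5 7.3 24.0
      vertex 2.7 17.6 24.0
    endloop
  endfacet
  facet normal -0.6779 -0.7352 0.0000
    outer loop
      vertex 0.5 7.3 0.0
      vertex 8.2 0.2 0.0
      vertex 8.2 0.2 24.0
    endloop
  endfacet
  facet normal -0.6779 -0.7352 0.0000
    outer loop
      vertex 0.5 7.3 0.0
      vertex 8.2 0.2 24.0
      vertex 0.5 7.3 24.0
    endloop
  endfacet
  facet normal 0.3020 -0.9533 0.0000
    outer loop
      vertex 8.2 0.2 0.0
      vertex 18.3 3.4 0.0
      vertex 18.3 3.4 24.0
    endloop
  endfacet
  facet normal 0.3020 -0.9533 0.0000
    outer loop
      vertex 8.2 0.2 0.0
      vertex 18.3 3.4 24.0
      vertex 8.2 0.2 24.0
    endloop
  endfacet
  facet normal 0.9779 -0.2089 0.0000
    outer loop
      vertex 18.3 3.4 0.0
      vertex 20.5 13.7 0.0
      vertex 20.5 13.7 24.0
    endloop
  endfacet
  facet normal 0.9779 -0.2089 0.0000
    outer loop
      vertex 18.3 3.4 0.0
      vertex 20.5 13.7 24.0
      vertex 18.3 3.4 24.0
    endloop
  endfacet
endsolid part

The G0 Z moves step by Δz≈4.8 mm. Every layer's G1 loop is the same polygon, so the solid is a straight extrusion of it from z=0 to z≈24. Closing with flat bottom and top caps and triangulating gives 20 facets — a regular 6-sided prism (a cylinder approximated with 6 flat sides), circumscribed radius ≈ 10.5 mm, height ≈ 24 mm.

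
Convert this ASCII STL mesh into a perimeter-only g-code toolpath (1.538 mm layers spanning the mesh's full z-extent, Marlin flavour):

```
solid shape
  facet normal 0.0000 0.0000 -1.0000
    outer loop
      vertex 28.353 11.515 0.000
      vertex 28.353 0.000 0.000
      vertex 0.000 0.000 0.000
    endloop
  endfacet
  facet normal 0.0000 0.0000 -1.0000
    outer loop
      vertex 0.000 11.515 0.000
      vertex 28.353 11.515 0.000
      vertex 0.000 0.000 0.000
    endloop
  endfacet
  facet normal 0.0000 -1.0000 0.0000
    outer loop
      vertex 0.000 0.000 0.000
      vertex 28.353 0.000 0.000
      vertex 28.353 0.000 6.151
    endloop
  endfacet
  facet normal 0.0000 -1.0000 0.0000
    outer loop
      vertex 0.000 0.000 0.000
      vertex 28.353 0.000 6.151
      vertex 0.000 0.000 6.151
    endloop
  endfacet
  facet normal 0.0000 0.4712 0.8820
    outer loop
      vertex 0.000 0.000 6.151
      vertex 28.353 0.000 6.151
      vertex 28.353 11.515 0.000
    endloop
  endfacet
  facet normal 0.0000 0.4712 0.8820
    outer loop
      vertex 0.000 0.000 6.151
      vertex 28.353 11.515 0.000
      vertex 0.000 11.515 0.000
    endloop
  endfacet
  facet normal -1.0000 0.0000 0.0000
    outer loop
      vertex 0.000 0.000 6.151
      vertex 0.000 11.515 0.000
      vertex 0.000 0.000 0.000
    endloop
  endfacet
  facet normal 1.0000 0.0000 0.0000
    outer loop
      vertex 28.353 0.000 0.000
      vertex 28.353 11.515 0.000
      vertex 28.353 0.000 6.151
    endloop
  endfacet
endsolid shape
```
; perimeter-only toolpath
G21 ; units = mm
G90 ; absolute positioning
G28 ; home
; layer 1
G0 Z1.538
G0 X0.000 Y0.000
G1 X28.353 Y0.000
G1 X28.353 Y8.636
G1 X0.000 Y8.636
G1 X0.000 Y0.000
; layer 2
G0 Z3.075
G0 X0.000 Y0.000
G1 X28.353 Y0.000
G1 X28.353 Y5.758
G1 X0.000 Y5.758
G1 X0.000 Y0.000
; layer 3
G0 Z4.613
G0 X0.000 Y0.000
G1 X28.353 Y0.000
G1 X28.353 Y2.879
G1 X0.000 Y2.879
G1 X0.000 Y0.000
M2 ; end

The solid is a wedge (ramp): 28.4 × 11.5 mm base, rising to 6.15 mm along the y=0 edge and sloping linearly to z=0 at y=11.5. Slicing at Δz = 1.538 mm — 4 equal slices spanning the solid's height, so layer i sits at z = i·h/4 — gives 3 non-empty perimeters. Each is a 4-segment closed polygon; G0 lifts to the layer z and rapids to the start vertex, then G1 traces the edges. The cross-section shrinks linearly with z (the slice at the apex is degenerate and omitted).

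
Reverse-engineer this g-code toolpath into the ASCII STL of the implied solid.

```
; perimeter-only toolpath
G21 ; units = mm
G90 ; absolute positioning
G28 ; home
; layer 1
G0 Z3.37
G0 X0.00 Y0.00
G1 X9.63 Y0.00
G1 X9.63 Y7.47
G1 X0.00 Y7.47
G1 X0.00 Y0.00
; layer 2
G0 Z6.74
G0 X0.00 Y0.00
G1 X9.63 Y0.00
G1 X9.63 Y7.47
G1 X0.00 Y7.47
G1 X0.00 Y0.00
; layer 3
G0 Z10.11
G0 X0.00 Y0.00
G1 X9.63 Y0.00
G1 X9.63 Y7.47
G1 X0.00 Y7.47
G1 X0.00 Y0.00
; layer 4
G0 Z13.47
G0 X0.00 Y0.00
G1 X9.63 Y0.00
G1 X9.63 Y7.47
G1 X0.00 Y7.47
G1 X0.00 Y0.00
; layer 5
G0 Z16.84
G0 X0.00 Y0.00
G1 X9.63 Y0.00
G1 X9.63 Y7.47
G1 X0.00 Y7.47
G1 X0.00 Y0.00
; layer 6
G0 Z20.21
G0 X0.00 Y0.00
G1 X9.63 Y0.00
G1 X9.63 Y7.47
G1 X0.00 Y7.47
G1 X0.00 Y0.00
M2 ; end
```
solid part
  facet normal 0.0000 0.0000 -1.0000
    outer loop
      vertex 9.63 7.47 0.00
      vertex 9.63 0.00 0.00
      vertex 0.00 0.00 0.00
    endloop
  endfacet
  facet normal 0.0000 0.0000 -1.0000
    outer loop
      vertex 0.00 7.47 0.00
      vertex 9.63 7.47 0.00
      vertex 0.00 0.00 0.00
    endloop
  endfacet
  facet normal 0.0000 0.0000 1.0000
    outer loop
      vertex 0.00 0.00 20.21
      vertex 9.63 0.00 20.21
      vertex 9.63 7.47 20.21
    endloop
  endfacet
  facet normal 0.0000 0.0000 1.0000
    outer loop
      vertex 0.00 0.00 20.21
      vertex 9.63 7.47 20.21
      vertex 0.00 7.47 20.21
    endloop
  endfacet
  facet normal 0.0000 -1.0000 0.0000
    outer loop
      vertex 0.00 0.00 0.00
      vertex 9.63 0.00 0.00
      vertex 9.63 0.00 20.21
    endloop
  endfacet
  facet normal 0.0000 -1.0000 0.0000
    outer loop
      vertex 0.00 0.00 0.00
      vertex 9.63 0.00 20.21
      vertex 0.00 0.00 20.21
    endloop
  endfacet
  facet normal 0.0000 1.0000 0.0000
    outer loop
      vertex 9.63 7.47 20.21
      vertex 9.63 7.47 0.00
      vertex 0.00 7.47 0.00
    endloop
  endfacet
  facet normal 0.0000 1.0000 0.0000
    outer loop
      vertex 0.00 7.47 20.21
      vertex 9.63 7.47 20.21
      vertex 0.00 7.47 0.00
    endloop
  endfacet
  facet normal -1.0000 0.0000 0.0000
    outer loop
      vertex 0.00 7.47 20.21
      vertex 0.00 7.47 0.00
      vertex 0.00 0.00 0.00
    endloop
  endfacet
  facet normal -1.0000 0.0000 0.0000
    outer loop
      vertex 0.00 0.00 20.21
      vertex 0.00 7.47 20.21
      vertex 0.00 0.00 0.00
    endloop
  endfacet
  facet normal 1.0000 0.0000 0.0000
    outer loop
      vertex 9.63 0.00 0.00
      vertex 9.63 7.47 0.00
      vertex 9.63 7.47 20.21
    endloop
  endfacet
  facet normal 1.0000 0.0000 0.0000
    outer loop
      vertex 9.63 0.00 0.00
      vertex 9.63 7.47 20.21
      vertex 9.63 0.00 20.21
    endloop
  endfacet
endsolid part

The G0 Z moves step by Δz≈3.37 mm. Every layer's G1 loop is the same polygon, so the solid is a straight extrusion of it from z=0 to z≈20.2. Closing with flat bottom and top caps and triangulating gives 12 facets — a rectangular box, roughly 9.63 × 7.47 mm footprint and 20.2 mm tall.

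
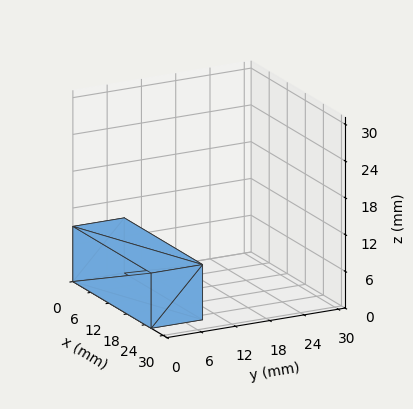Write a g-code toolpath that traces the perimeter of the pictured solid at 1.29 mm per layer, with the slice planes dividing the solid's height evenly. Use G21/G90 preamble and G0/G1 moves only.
Reading the render: the shape is a rectangular box, roughly 26 × 9 mm footprint and 9 mm tall (dimensions read to the nearest mm from the axis ticks). For the g-code, the solid's height is divided into equal slices at the stated Δz and each level perimeter traced with G1 moves after a G0 lift.

; perimeter-only toolpath
G21 ; units = mm
G90 ; absolute positioning
G28 ; home
; layer 1
G0 Z1.29
G0 X0.00 Y0.00
G1 X26.00 Y0.00
G1 X26.00 Y9.00
G1 X0.00 Y9.00
G1 X0.00 Y0.00
; layer 2
G0 Z2.57
G0 X0.00 Y0.00
G1 X26.00 Y0.00
G1 X26.00 Y9.00
G1 X0.00 Y9.00
G1 X0.00 Y0.00
; layer 3
G0 Z3.86
G0 X0.00 Y0.00
G1 X26.00 Y0.00
G1 X26.00 Y9.00
G1 X0.00 Y9.00
G1 X0.00 Y0.00
; layer 4
G0 Z5.14
G0 X0.00 Y0.00
G1 X26.00 Y0.00
G1 X26.00 Y9.00
G1 X0.00 Y9.00
G1 X0.00 Y0.00
; layer 5
G0 Z6.43
G0 X0.00 Y0.00
G1 X26.00 Y0.00
G1 X26.00 Y9.00
G1 X0.00 Y9.00
G1 X0.00 Y0.00
; layer 6
G0 Z7.71
G0 X0.00 Y0.00
G1 X26.00 Y0.00
G1 X26.00 Y9.00
G1 X0.00 Y9.00
G1 X0.00 Y0.00
; layer 7
G0 Z9.00
G0 X0.00 Y0.00
G1 X26.00 Y0.00
G1 X26.00 Y9.00
G1 X0.00 Y9.00
G1 X0.00 Y0.00
M2 ; end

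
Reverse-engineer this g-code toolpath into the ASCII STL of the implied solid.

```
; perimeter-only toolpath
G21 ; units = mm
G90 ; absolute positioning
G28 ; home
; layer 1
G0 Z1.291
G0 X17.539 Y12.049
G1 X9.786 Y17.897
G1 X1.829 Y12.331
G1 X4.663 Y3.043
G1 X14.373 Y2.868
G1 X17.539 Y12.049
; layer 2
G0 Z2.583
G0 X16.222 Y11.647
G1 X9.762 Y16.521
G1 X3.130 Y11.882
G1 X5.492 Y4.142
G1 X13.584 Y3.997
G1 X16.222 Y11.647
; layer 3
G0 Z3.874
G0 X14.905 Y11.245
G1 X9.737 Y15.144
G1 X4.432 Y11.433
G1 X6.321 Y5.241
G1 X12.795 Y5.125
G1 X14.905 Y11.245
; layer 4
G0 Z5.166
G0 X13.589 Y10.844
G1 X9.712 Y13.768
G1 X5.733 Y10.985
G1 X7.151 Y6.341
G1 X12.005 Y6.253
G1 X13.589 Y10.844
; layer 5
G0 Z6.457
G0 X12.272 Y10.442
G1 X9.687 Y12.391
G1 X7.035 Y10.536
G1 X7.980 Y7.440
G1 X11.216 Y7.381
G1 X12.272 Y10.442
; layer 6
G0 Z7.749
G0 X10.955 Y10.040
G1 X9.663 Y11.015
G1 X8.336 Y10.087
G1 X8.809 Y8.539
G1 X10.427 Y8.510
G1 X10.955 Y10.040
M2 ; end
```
solid part
  facet normal 0.0000 0.0000 -1.0000
    outer loop
      vertex 0.527 12.780 0.000
      vertex 9.811 19.274 0.000
      vertex 18.856 12.451 0.000
    endloop
  endfacet
  facet normal 0.0000 0.0000 -1.0000
    outer loop
      vertex 3.834 1.944 0.000
      vertex 0.527 12.780 0.000
      vertex 18.856 12.451 0.000
    endloop
  endfacet
  facet normal 0.0000 0.0000 -1.0000
    outer loop
      vertex 15.162 1.740 0.000
      vertex 3.834 1.944 0.000
      vertex 18.856 12.451 0.000
    endloop
  endfacet
  facet normal 0.4560 0.6045 0.6531
    outer loop
      vertex 18.856 12.451 0.000
      vertex 9.811 19.274 0.000
      vertex 9.638 9.638 9.040
    endloop
  endfacet
  facet normal -0.4340 0.6205 0.6531
    outer loop
      vertex 9.811 19.274 0.000
      vertex 0.527 12.780 0.000
      vertex 9.638 9.638 9.040
    endloop
  endfacet
  facet normal -0.7243 -0.2210 0.6531
    outer loop
      vertex 0.527 12.780 0.000
      vertex 3.834 1.944 0.000
      vertex 9.638 9.638 9.040
    endloop
  endfacet
  facet normal -0.0136 -0.7571 0.6531
    outer loop
      vertex 3.834 1.944 0.000
      vertex 15.162 1.740 0.000
      vertex 9.638 9.638 9.040
    endloop
  endfacet
  facet normal 0.7159 -0.2469 0.6531
    outer loop
      vertex 15.162 1.740 0.000
      vertex 18.856 12.451 0.000
      vertex 9.638 9.638 9.040
    endloop
  endfacet
endsolid part

The G0 Z moves step by Δz≈1.291 mm. The G1 loops shrink linearly with z, so the solid tapers from its base footprint up to z≈9.04. Closing with a flat bottom cap and the tapered top and triangulating gives 8 facets — a regular 5-sided pyramid, base circumscribed radius ≈ 9.64 mm, apex at z ≈ 9.04 mm.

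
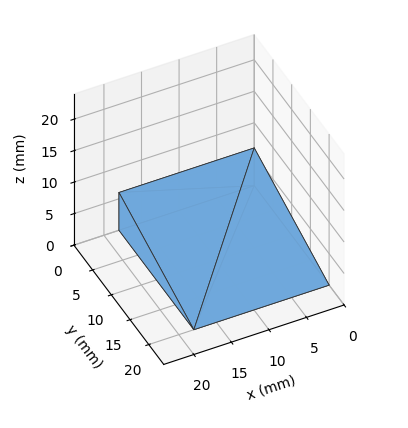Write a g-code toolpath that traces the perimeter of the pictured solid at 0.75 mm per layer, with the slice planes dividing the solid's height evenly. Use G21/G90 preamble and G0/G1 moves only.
Reading the render: the shape is a wedge (ramp): 18 × 20 mm base, rising to 6 mm along the y=0 edge and sloping linearly to z=0 at y=20 (dimensions read to the nearest mm from the axis ticks). For the g-code, the solid's height is divided into equal slices at the stated Δz and each level perimeter traced with G1 moves after a G0 lift.

; perimeter-only toolpath
G21 ; units = mm
G90 ; absolute positioning
G28 ; home
; layer 1
G0 Z0.75
G0 X0.00 Y0.00
G1 X18.00 Y0.00
G1 X18.00 Y17.50
G1 X0.00 Y17.50
G1 X0.00 Y0.00
; layer 2
G0 Z1.50
G0 X0.00 Y0.00
G1 X18.00 Y0.00
G1 X18.00 Y15.00
G1 X0.00 Y15.00
G1 X0.00 Y0.00
; layer 3
G0 Z2.25
G0 X0.00 Y0.00
G1 X18.00 Y0.00
G1 X18.00 Y12.50
G1 X0.00 Y12.50
G1 X0.00 Y0.00
; layer 4
G0 Z3.00
G0 X0.00 Y0.00
G1 X18.00 Y0.00
G1 X18.00 Y10.00
G1 X0.00 Y10.00
G1 X0.00 Y0.00
; layer 5
G0 Z3.75
G0 X0.00 Y0.00
G1 X18.00 Y0.00
G1 X18.00 Y7.50
G1 X0.00 Y7.50
G1 X0.00 Y0.00
; layer 6
G0 Z4.50
G0 X0.00 Y0.00
G1 X18.00 Y0.00
G1 X18.00 Y5.00
G1 X0.00 Y5.00
G1 X0.00 Y0.00
; layer 7
G0 Z5.25
G0 X0.00 Y0.00
G1 X18.00 Y0.00
G1 X18.00 Y2.50
G1 X0.00 Y2.50
G1 X0.00 Y0.00
M2 ; end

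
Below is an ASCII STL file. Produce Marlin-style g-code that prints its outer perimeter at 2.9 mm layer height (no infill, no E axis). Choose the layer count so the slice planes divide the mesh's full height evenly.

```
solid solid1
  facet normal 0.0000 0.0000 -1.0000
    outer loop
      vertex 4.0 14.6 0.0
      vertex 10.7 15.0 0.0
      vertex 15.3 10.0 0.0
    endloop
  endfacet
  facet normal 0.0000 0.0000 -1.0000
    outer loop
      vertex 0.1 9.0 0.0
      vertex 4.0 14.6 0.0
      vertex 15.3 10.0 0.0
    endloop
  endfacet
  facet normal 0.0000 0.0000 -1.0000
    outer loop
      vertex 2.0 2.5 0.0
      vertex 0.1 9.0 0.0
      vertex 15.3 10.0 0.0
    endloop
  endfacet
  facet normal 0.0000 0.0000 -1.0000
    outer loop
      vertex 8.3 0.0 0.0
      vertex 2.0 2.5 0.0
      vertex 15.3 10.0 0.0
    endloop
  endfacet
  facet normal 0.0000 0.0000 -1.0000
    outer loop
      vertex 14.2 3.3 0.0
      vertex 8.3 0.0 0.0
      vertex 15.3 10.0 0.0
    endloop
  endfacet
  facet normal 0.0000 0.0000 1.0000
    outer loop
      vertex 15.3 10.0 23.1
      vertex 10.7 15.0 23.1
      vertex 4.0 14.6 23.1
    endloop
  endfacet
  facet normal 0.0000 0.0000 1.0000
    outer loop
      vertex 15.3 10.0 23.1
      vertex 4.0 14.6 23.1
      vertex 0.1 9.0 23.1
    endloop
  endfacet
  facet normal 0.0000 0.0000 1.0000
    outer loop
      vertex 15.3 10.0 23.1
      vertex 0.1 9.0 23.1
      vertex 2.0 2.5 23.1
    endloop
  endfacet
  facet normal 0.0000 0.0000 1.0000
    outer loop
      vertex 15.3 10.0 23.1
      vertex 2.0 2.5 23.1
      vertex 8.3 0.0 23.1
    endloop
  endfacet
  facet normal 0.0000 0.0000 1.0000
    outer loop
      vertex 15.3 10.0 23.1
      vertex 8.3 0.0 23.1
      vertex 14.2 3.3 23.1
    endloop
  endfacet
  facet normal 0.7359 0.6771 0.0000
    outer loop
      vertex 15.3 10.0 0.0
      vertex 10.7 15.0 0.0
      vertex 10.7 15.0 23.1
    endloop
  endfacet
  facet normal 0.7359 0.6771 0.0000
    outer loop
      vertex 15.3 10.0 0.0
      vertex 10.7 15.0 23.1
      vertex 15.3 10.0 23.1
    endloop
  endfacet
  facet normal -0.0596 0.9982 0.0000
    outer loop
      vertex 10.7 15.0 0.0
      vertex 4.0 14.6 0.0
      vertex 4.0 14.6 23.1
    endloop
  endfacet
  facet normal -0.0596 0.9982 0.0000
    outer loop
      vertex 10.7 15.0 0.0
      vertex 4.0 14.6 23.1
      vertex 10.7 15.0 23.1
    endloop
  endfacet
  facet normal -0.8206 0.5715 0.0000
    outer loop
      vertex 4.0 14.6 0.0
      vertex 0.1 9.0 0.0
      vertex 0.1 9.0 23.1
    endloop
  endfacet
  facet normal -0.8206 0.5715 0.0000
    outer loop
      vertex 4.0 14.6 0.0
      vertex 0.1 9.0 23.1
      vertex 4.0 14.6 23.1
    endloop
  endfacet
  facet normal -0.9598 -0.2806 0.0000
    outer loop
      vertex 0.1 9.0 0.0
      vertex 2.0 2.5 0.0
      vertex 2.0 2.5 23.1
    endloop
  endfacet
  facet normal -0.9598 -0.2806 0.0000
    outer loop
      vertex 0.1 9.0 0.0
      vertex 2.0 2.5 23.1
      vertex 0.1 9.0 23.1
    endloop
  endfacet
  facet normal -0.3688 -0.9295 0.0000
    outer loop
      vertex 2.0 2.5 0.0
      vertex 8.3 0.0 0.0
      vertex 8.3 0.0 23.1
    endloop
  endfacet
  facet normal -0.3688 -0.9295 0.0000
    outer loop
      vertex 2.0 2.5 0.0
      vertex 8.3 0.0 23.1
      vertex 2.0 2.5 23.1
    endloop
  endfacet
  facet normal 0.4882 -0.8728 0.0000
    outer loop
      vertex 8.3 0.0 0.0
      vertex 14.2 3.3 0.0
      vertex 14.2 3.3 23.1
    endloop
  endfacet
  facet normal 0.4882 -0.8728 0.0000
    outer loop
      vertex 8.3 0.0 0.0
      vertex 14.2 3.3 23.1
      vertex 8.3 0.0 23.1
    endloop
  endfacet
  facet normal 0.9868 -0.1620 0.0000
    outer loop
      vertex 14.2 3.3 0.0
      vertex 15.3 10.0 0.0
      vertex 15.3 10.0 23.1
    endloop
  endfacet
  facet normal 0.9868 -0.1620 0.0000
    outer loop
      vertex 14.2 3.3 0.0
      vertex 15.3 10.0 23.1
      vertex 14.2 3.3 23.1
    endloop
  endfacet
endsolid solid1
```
; perimeter-only toolpath
G21 ; units = mm
G90 ; absolute positioning
G28 ; home
; layer 1
G0 Z2.9
G0 X15.3 Y10.0
G1 X10.7 Y15.0
G1 X4.0 Y14.6
G1 X0.1 Y9.0
G1 X2.0 Y2.5
G1 X8.3 Y0.0
G1 X14.2 Y3.3
G1 X15.3 Y10.0
; layer 2
G0 Z5.8
G0 X15.3 Y10.0
G1 X10.7 Y15.0
G1 X4.0 Y14.6
G1 X0.1 Y9.0
G1 X2.0 Y2.5
G1 X8.3 Y0.0
G1 X14.2 Y3.3
G1 X15.3 Y10.0
; layer 3
G0 Z8.7
G0 X15.3 Y10.0
G1 X10.7 Y15.0
G1 X4.0 Y14.6
G1 X0.1 Y9.0
G1 X2.0 Y2.5
G1 X8.3 Y0.0
G1 X14.2 Y3.3
G1 X15.3 Y10.0
; layer 4
G0 Z11.6
G0 X15.3 Y10.0
G1 X10.7 Y15.0
G1 X4.0 Y14.6
G1 X0.1 Y9.0
G1 X2.0 Y2.5
G1 X8.3 Y0.0
G1 X14.2 Y3.3
G1 X15.3 Y10.0
; layer 5
G0 Z14.4
G0 X15.3 Y10.0
G1 X10.7 Y15.0
G1 X4.0 Y14.6
G1 X0.1 Y9.0
G1 X2.0 Y2.5
G1 X8.3 Y0.0
G1 X14.2 Y3.3
G1 X15.3 Y10.0
; layer 6
G0 Z17.3
G0 X15.3 Y10.0
G1 X10.7 Y15.0
G1 X4.0 Y14.6
G1 X0.1 Y9.0
G1 X2.0 Y2.5
G1 X8.3 Y0.0
G1 X14.2 Y3.3
G1 X15.3 Y10.0
; layer 7
G0 Z20.2
G0 X15.3 Y10.0
G1 X10.7 Y15.0
G1 X4.0 Y14.6
G1 X0.1 Y9.0
G1 X2.0 Y2.5
G1 X8.3 Y0.0
G1 X14.2 Y3.3
G1 X15.3 Y10.0
; layer 8
G0 Z23.1
G0 X15.3 Y10.0
G1 X10.7 Y15.0
G1 X4.0 Y14.6
G1 X0.1 Y9.0
G1 X2.0 Y2.5
G1 X8.3 Y0.0
G1 X14.2 Y3.3
G1 X15.3 Y10.0
M2 ; end

The solid is a regular 7-sided prism (a cylinder approximated with 7 flat sides), circumscribed radius ≈ 7.8 mm, height ≈ 23.1 mm. Slicing at Δz = 2.9 mm — 8 equal slices spanning the solid's height, so layer i sits at z = i·h/8 — gives 8 non-empty perimeters. Each is a 7-segment closed polygon; G0 lifts to the layer z and rapids to the start vertex, then G1 traces the edges.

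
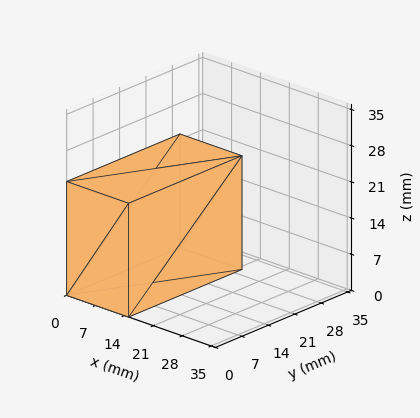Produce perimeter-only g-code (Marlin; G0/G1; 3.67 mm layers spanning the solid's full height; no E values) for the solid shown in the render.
Reading the render: the shape is a rectangular box, roughly 15 × 30 mm footprint and 22 mm tall (dimensions read to the nearest mm from the axis ticks). For the g-code, the solid's height is divided into equal slices at the stated Δz and each level perimeter traced with G1 moves after a G0 lift.

; perimeter-only toolpath
G21 ; units = mm
G90 ; absolute positioning
G28 ; home
; layer 1
G0 Z3.67
G0 X0.00 Y0.00
G1 X15.00 Y0.00
G1 X15.00 Y30.00
G1 X0.00 Y30.00
G1 X0.00 Y0.00
; layer 2
G0 Z7.33
G0 X0.00 Y0.00
G1 X15.00 Y0.00
G1 X15.00 Y30.00
G1 X0.00 Y30.00
G1 X0.00 Y0.00
; layer 3
G0 Z11.00
G0 X0.00 Y0.00
G1 X15.00 Y0.00
G1 X15.00 Y30.00
G1 X0.00 Y30.00
G1 X0.00 Y0.00
; layer 4
G0 Z14.67
G0 X0.00 Y0.00
G1 X15.00 Y0.00
G1 X15.00 Y30.00
G1 X0.00 Y30.00
G1 X0.00 Y0.00
; layer 5
G0 Z18.33
G0 X0.00 Y0.00
G1 X15.00 Y0.00
G1 X15.00 Y30.00
G1 X0.00 Y30.00
G1 X0.00 Y0.00
; layer 6
G0 Z22.00
G0 X0.00 Y0.00
G1 X15.00 Y0.00
G1 X15.00 Y30.00
G1 X0.00 Y30.00
G1 X0.00 Y0.00
M2 ; end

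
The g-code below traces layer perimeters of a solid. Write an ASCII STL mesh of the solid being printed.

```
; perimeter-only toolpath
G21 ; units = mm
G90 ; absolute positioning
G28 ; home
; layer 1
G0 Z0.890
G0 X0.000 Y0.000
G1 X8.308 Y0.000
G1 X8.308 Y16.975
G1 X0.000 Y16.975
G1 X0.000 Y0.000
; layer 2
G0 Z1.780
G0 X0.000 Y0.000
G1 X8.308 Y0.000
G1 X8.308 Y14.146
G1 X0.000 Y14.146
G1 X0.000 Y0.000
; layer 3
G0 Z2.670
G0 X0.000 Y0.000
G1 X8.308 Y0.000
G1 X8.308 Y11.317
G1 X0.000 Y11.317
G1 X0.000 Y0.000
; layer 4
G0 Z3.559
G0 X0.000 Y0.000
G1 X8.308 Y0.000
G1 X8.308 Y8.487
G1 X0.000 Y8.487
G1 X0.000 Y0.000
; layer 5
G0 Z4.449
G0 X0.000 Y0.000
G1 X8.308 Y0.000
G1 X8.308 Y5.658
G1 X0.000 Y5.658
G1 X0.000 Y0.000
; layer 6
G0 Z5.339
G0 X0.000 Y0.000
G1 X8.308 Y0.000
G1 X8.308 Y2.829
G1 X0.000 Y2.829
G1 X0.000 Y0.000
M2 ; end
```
solid part
  facet normal 0.0000 0.0000 -1.0000
    outer loop
      vertex 8.308 19.804 0.000
      vertex 8.308 0.000 0.000
      vertex 0.000 0.000 0.000
    endloop
  endfacet
  facet normal 0.0000 0.0000 -1.0000
    outer loop
      vertex 0.000 19.804 0.000
      vertex 8.308 19.804 0.000
      vertex 0.000 0.000 0.000
    endloop
  endfacet
  facet normal 0.0000 -1.0000 0.0000
    outer loop
      vertex 0.000 0.000 0.000
      vertex 8.308 0.000 0.000
      vertex 8.308 0.000 6.229
    endloop
  endfacet
  facet normal 0.0000 -1.0000 0.0000
    outer loop
      vertex 0.000 0.000 0.000
      vertex 8.308 0.000 6.229
      vertex 0.000 0.000 6.229
    endloop
  endfacet
  facet normal 0.0000 0.3000 0.9539
    outer loop
      vertex 0.000 0.000 6.229
      vertex 8.308 0.000 6.229
      vertex 8.308 19.804 0.000
    endloop
  endfacet
  facet normal 0.0000 0.3000 0.9539
    outer loop
      vertex 0.000 0.000 6.229
      vertex 8.308 19.804 0.000
      vertex 0.000 19.804 0.000
    endloop
  endfacet
  facet normal -1.0000 0.0000 0.0000
    outer loop
      vertex 0.000 0.000 6.229
      vertex 0.000 19.804 0.000
      vertex 0.000 0.000 0.000
    endloop
  endfacet
  facet normal 1.0000 0.0000 0.0000
    outer loop
      vertex 8.308 0.000 0.000
      vertex 8.308 19.804 0.000
      vertex 8.308 0.000 6.229
    endloop
  endfacet
endsolid part

The G0 Z moves step by Δz≈0.890 mm. The G1 loops shrink linearly with z, so the solid tapers from its base footprint up to z≈6.23. Closing with a flat bottom cap and the tapered top and triangulating gives 8 facets — a wedge (ramp): 8.31 × 19.8 mm base, rising to 6.23 mm along the y=0 edge and sloping linearly to z=0 at y=19.8.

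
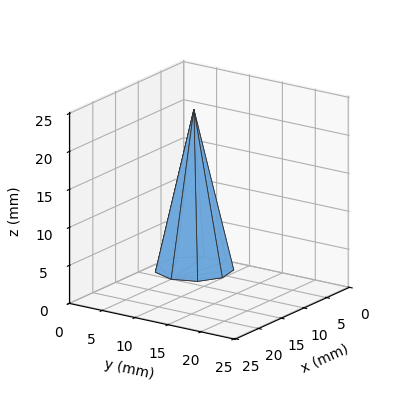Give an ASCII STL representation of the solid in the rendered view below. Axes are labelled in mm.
Reading the render: the shape is a regular 9-sided pyramid, base circumscribed radius ≈ 5 mm, apex at z ≈ 21 mm (dimensions read to the nearest mm from the axis ticks). For the STL, each face is triangulated and given an outward normal.

solid part
  facet normal 0.0000 0.0000 -1.0000
    outer loop
      vertex 5.868 9.924 0.000
      vertex 8.830 8.214 0.000
      vertex 10.000 5.000 0.000
    endloop
  endfacet
  facet normal 0.0000 0.0000 -1.0000
    outer loop
      vertex 2.500 9.330 0.000
      vertex 5.868 9.924 0.000
      vertex 10.000 5.000 0.000
    endloop
  endfacet
  facet normal 0.0000 0.0000 -1.0000
    outer loop
      vertex 0.302 6.710 0.000
      vertex 2.500 9.330 0.000
      vertex 10.000 5.000 0.000
    endloop
  endfacet
  facet normal 0.0000 0.0000 -1.0000
    outer loop
      vertex 0.302 3.290 0.000
      vertex 0.302 6.710 0.000
      vertex 10.000 5.000 0.000
    endloop
  endfacet
  facet normal 0.0000 0.0000 -1.0000
    outer loop
      vertex 2.500 0.670 0.000
      vertex 0.302 3.290 0.000
      vertex 10.000 5.000 0.000
    endloop
  endfacet
  facet normal 0.0000 0.0000 -1.0000
    outer loop
      vertex 5.868 0.076 0.000
      vertex 2.500 0.670 0.000
      vertex 10.000 5.000 0.000
    endloop
  endfacet
  facet normal 0.0000 0.0000 -1.0000
    outer loop
      vertex 8.830 1.786 0.000
      vertex 5.868 0.076 0.000
      vertex 10.000 5.000 0.000
    endloop
  endfacet
  facet normal 0.9170 0.3338 0.2183
    outer loop
      vertex 10.000 5.000 0.000
      vertex 8.830 8.214 0.000
      vertex 5.000 5.000 21.000
    endloop
  endfacet
  facet normal 0.4879 0.8451 0.2183
    outer loop
      vertex 8.830 8.214 0.000
      vertex 5.868 9.924 0.000
      vertex 5.000 5.000 21.000
    endloop
  endfacet
  facet normal -0.1695 0.9610 0.2183
    outer loop
      vertex 5.868 9.924 0.000
      vertex 2.500 9.330 0.000
      vertex 5.000 5.000 21.000
    endloop
  endfacet
  facet normal -0.7476 0.6272 0.2183
    outer loop
      vertex 2.500 9.330 0.000
      vertex 0.302 6.710 0.000
      vertex 5.000 5.000 21.000
    endloop
  endfacet
  facet normal -0.9759 0.0000 0.2183
    outer loop
      vertex 0.302 6.710 0.000
      vertex 0.302 3.290 0.000
      vertex 5.000 5.000 21.000
    endloop
  endfacet
  facet normal -0.7476 -0.6272 0.2183
    outer loop
      vertex 0.302 3.290 0.000
      vertex 2.500 0.670 0.000
      vertex 5.000 5.000 21.000
    endloop
  endfacet
  facet normal -0.1695 -0.9610 0.2183
    outer loop
      vertex 2.500 0.670 0.000
      vertex 5.868 0.076 0.000
      vertex 5.000 5.000 21.000
    endloop
  endfacet
  facet normal 0.4879 -0.8451 0.2183
    outer loop
      vertex 5.868 0.076 0.000
      vertex 8.830 1.786 0.000
      vertex 5.000 5.000 21.000
    endloop
  endfacet
  facet normal 0.9170 -0.3338 0.2183
    outer loop
      vertex 8.830 1.786 0.000
      vertex 10.000 5.000 0.000
      vertex 5.000 5.000 21.000
    endloop
  endfacet
endsolid part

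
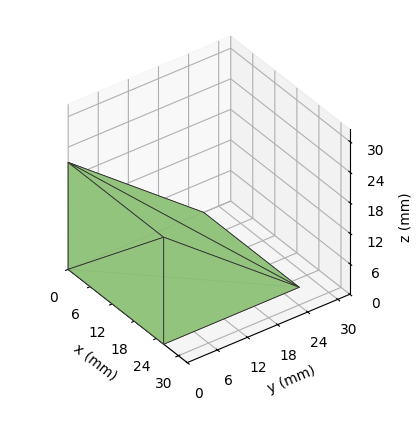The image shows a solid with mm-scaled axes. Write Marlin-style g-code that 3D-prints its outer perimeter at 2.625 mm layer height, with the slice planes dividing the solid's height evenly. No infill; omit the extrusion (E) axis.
Reading the render: the shape is a wedge (ramp): 26 × 27 mm base, rising to 21 mm along the y=0 edge and sloping linearly to z=0 at y=27 (dimensions read to the nearest mm from the axis ticks). For the g-code, the solid's height is divided into equal slices at the stated Δz and each level perimeter traced with G1 moves after a G0 lift.

; perimeter-only toolpath
G21 ; units = mm
G90 ; absolute positioning
G28 ; home
; layer 1
G0 Z2.625
G0 X0.000 Y0.000
G1 X26.000 Y0.000
G1 X26.000 Y23.625
G1 X0.000 Y23.625
G1 X0.000 Y0.000
; layer 2
G0 Z5.250
G0 X0.000 Y0.000
G1 X26.000 Y0.000
G1 X26.000 Y20.250
G1 X0.000 Y20.250
G1 X0.000 Y0.000
; layer 3
G0 Z7.875
G0 X0.000 Y0.000
G1 X26.000 Y0.000
G1 X26.000 Y16.875
G1 X0.000 Y16.875
G1 X0.000 Y0.000
; layer 4
G0 Z10.500
G0 X0.000 Y0.000
G1 X26.000 Y0.000
G1 X26.000 Y13.500
G1 X0.000 Y13.500
G1 X0.000 Y0.000
; layer 5
G0 Z13.125
G0 X0.000 Y0.000
G1 X26.000 Y0.000
G1 X26.000 Y10.125
G1 X0.000 Y10.125
G1 X0.000 Y0.000
; layer 6
G0 Z15.750
G0 X0.000 Y0.000
G1 X26.000 Y0.000
G1 X26.000 Y6.750
G1 X0.000 Y6.750
G1 X0.000 Y0.000
; layer 7
G0 Z18.375
G0 X0.000 Y0.000
G1 X26.000 Y0.000
G1 X26.000 Y3.375
G1 X0.000 Y3.375
G1 X0.000 Y0.000
M2 ; end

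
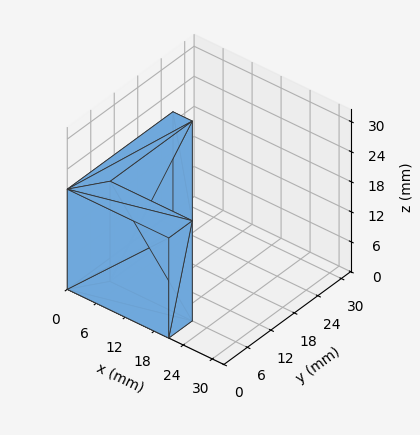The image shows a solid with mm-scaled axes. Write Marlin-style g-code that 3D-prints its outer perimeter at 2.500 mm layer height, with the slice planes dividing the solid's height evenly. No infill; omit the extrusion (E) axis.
Reading the render: the shape is an L-shaped prism: outer 21 × 27 mm, arm thicknesses ≈ 6 mm (horizontal) and 4 mm (vertical), extruded 20 mm in z (dimensions read to the nearest mm from the axis ticks). For the g-code, the solid's height is divided into equal slices at the stated Δz and each level perimeter traced with G1 moves after a G0 lift.

; perimeter-only toolpath
G21 ; units = mm
G90 ; absolute positioning
G28 ; home
; layer 1
G0 Z2.500
G0 X0.000 Y0.000
G1 X21.000 Y0.000
G1 X21.000 Y6.000
G1 X4.000 Y6.000
G1 X4.000 Y27.000
G1 X0.000 Y27.000
G1 X0.000 Y0.000
; layer 2
G0 Z5.000
G0 X0.000 Y0.000
G1 X21.000 Y0.000
G1 X21.000 Y6.000
G1 X4.000 Y6.000
G1 X4.000 Y27.000
G1 X0.000 Y27.000
G1 X0.000 Y0.000
; layer 3
G0 Z7.500
G0 X0.000 Y0.000
G1 X21.000 Y0.000
G1 X21.000 Y6.000
G1 X4.000 Y6.000
G1 X4.000 Y27.000
G1 X0.000 Y27.000
G1 X0.000 Y0.000
; layer 4
G0 Z10.000
G0 X0.000 Y0.000
G1 X21.000 Y0.000
G1 X21.000 Y6.000
G1 X4.000 Y6.000
G1 X4.000 Y27.000
G1 X0.000 Y27.000
G1 X0.000 Y0.000
; layer 5
G0 Z12.500
G0 X0.000 Y0.000
G1 X21.000 Y0.000
G1 X21.000 Y6.000
G1 X4.000 Y6.000
G1 X4.000 Y27.000
G1 X0.000 Y27.000
G1 X0.000 Y0.000
; layer 6
G0 Z15.000
G0 X0.000 Y0.000
G1 X21.000 Y0.000
G1 X21.000 Y6.000
G1 X4.000 Y6.000
G1 X4.000 Y27.000
G1 X0.000 Y27.000
G1 X0.000 Y0.000
; layer 7
G0 Z17.500
G0 X0.000 Y0.000
G1 X21.000 Y0.000
G1 X21.000 Y6.000
G1 X4.000 Y6.000
G1 X4.000 Y27.000
G1 X0.000 Y27.000
G1 X0.000 Y0.000
; layer 8
G0 Z20.000
G0 X0.000 Y0.000
G1 X21.000 Y0.000
G1 X21.000 Y6.000
G1 X4.000 Y6.000
G1 X4.000 Y27.000
G1 X0.000 Y27.000
G1 X0.000 Y0.000
M2 ; end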